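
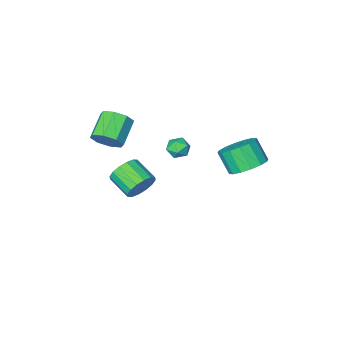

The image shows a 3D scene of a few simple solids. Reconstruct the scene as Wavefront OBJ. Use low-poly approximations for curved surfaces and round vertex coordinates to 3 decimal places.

v -2.842 3.439 1.893
v -2.178 2.825 1.341
v -1.994 2.006 2.474
v -2.658 2.621 3.027
v -1.86 3.21 1.568
v -1.676 2.391 2.701
v -1.805 3.657 1.882
v -1.62 2.838 3.015
v -2.027 4.045 2.199
v -1.843 3.226 3.332
v -2.469 4.271 2.434
v -2.284 3.452 3.567
v -3.01 4.275 2.524
v -2.825 3.456 3.657
v -3.506 4.054 2.446
v -3.322 3.235 3.579
v -3.824 3.669 2.219
v -3.64 2.85 3.352
v -3.88 3.222 1.905
v -3.695 2.403 3.038
v -3.657 2.834 1.588
v -3.473 2.015 2.721
v -3.216 2.608 1.353
v -3.031 1.789 2.486
v -2.675 2.604 1.263
v -2.49 1.785 2.396
v 1.861 -2.595 1.594
v 2.217 -2.257 2.373
v 1.134 -3.128 3.244
v 0.779 -3.465 2.466
v 1.694 -1.859 2.121
v 0.611 -2.73 2.992
v 1.269 -1.892 1.56
v 0.186 -2.763 2.432
v 1.191 -2.336 1.02
v 0.108 -3.207 1.891
v 1.506 -2.932 0.816
v 0.423 -3.803 1.687
v 2.029 -3.33 1.068
v 0.946 -4.201 1.939
v 2.454 -3.297 1.628
v 1.371 -4.168 2.5
v 2.532 -2.853 2.169
v 1.449 -3.724 3.04
v -1.558 -0.361 0.657
v -0.992 -0.385 1.076
v -1.728 -1.475 0.824
v -1.162 -1.499 1.243
v -1.741 -1.157 1.452
v -1.636 -0.468 1.349
v -1.084 -1.392 0.551
v -0.979 -0.703 0.448
v -0.699 -1.022 1.011
v -1.105 -0.877 1.567
v -1.615 -0.983 0.333
v -2.021 -0.838 0.889
v 0.367 -1.724 -2.054
v 0.796 -1.972 -2.841
v 1.082 -3.344 -2.253
v 0.653 -3.096 -1.466
v 1.142 -1.782 -2.565
v 1.428 -3.154 -1.977
v 1.28 -1.576 -2.153
v 1.566 -2.948 -1.565
v 1.173 -1.41 -1.713
v 1.459 -2.782 -1.125
v 0.851 -1.328 -1.366
v 1.137 -2.7 -0.778
v 0.399 -1.352 -1.202
v 0.685 -2.724 -0.614
v -0.062 -1.476 -1.267
v 0.224 -2.848 -0.679
v -0.408 -1.666 -1.543
v -0.122 -3.038 -0.955
v -0.546 -1.872 -1.955
v -0.26 -3.244 -1.367
v -0.439 -2.038 -2.395
v -0.153 -3.41 -1.807
v -0.117 -2.12 -2.742
v 0.169 -3.492 -2.154
v 0.335 -2.096 -2.906
v 0.621 -3.468 -2.318
f 2 1 5
f 2 5 3
f 3 5 6
f 3 6 4
f 5 1 7
f 5 7 6
f 6 7 8
f 6 8 4
f 7 1 9
f 7 9 8
f 8 9 10
f 8 10 4
f 9 1 11
f 9 11 10
f 10 11 12
f 10 12 4
f 11 1 13
f 11 13 12
f 12 13 14
f 12 14 4
f 13 1 15
f 13 15 14
f 14 15 16
f 14 16 4
f 15 1 17
f 15 17 16
f 16 17 18
f 16 18 4
f 17 1 19
f 17 19 18
f 18 19 20
f 18 20 4
f 19 1 21
f 19 21 20
f 20 21 22
f 20 22 4
f 21 1 23
f 21 23 22
f 22 23 24
f 22 24 4
f 23 1 25
f 23 25 24
f 24 25 26
f 24 26 4
f 25 1 2
f 25 2 26
f 26 2 3
f 26 3 4
f 28 27 31
f 28 31 29
f 29 31 32
f 29 32 30
f 31 27 33
f 31 33 32
f 32 33 34
f 32 34 30
f 33 27 35
f 33 35 34
f 34 35 36
f 34 36 30
f 35 27 37
f 35 37 36
f 36 37 38
f 36 38 30
f 37 27 39
f 37 39 38
f 38 39 40
f 38 40 30
f 39 27 41
f 39 41 40
f 40 41 42
f 40 42 30
f 41 27 43
f 41 43 42
f 42 43 44
f 42 44 30
f 43 27 28
f 43 28 44
f 44 28 29
f 44 29 30
f 45 56 50
f 45 50 46
f 45 46 52
f 45 52 55
f 45 55 56
f 46 50 54
f 50 56 49
f 56 55 47
f 55 52 51
f 52 46 53
f 48 54 49
f 48 49 47
f 48 47 51
f 48 51 53
f 48 53 54
f 49 54 50
f 47 49 56
f 51 47 55
f 53 51 52
f 54 53 46
f 58 57 61
f 58 61 59
f 59 61 62
f 59 62 60
f 61 57 63
f 61 63 62
f 62 63 64
f 62 64 60
f 63 57 65
f 63 65 64
f 64 65 66
f 64 66 60
f 65 57 67
f 65 67 66
f 66 67 68
f 66 68 60
f 67 57 69
f 67 69 68
f 68 69 70
f 68 70 60
f 69 57 71
f 69 71 70
f 70 71 72
f 70 72 60
f 71 57 73
f 71 73 72
f 72 73 74
f 72 74 60
f 73 57 75
f 73 75 74
f 74 75 76
f 74 76 60
f 75 57 77
f 75 77 76
f 76 77 78
f 76 78 60
f 77 57 79
f 77 79 78
f 78 79 80
f 78 80 60
f 79 57 81
f 79 81 80
f 80 81 82
f 80 82 60
f 81 57 58
f 81 58 82
f 82 58 59
f 82 59 60



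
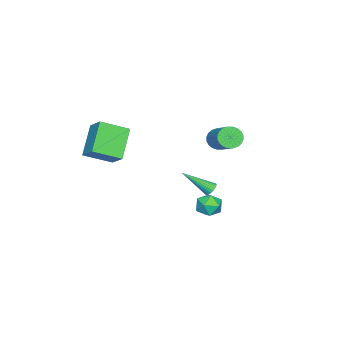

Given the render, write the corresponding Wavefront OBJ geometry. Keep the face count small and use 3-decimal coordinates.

v 3.683 -3.33 2.035
v 4.656 -4.681 2.794
v 2.116 -3.624 3.523
v 3.09 -4.975 4.282
v 4.31 -2.405 2.878
v 5.284 -3.756 3.637
v 2.744 -2.699 4.366
v 3.717 -4.05 5.125
v -2.081 0.553 1.868
v -1.686 -0.066 2.099
v -0.365 1.187 3.204
v -0.759 1.807 2.972
v -1.541 0.004 1.845
v -0.22 1.258 2.95
v -1.478 0.158 1.595
v -0.157 1.412 2.7
v -1.507 0.373 1.387
v -0.186 1.626 2.491
v -1.623 0.614 1.251
v -0.302 1.868 2.356
v -1.809 0.847 1.21
v -0.488 2.1 2.314
v -2.036 1.035 1.268
v -0.715 2.288 2.373
v -2.27 1.149 1.418
v -0.949 2.402 2.523
v -2.475 1.173 1.636
v -1.154 2.426 2.741
v -2.62 1.102 1.89
v -1.299 2.356 2.995
v -2.683 0.948 2.14
v -1.362 2.202 3.245
v -2.654 0.734 2.349
v -1.333 1.987 3.453
v -2.538 0.492 2.484
v -1.217 1.746 3.589
v -2.352 0.26 2.526
v -1.031 1.513 3.63
v -2.125 0.072 2.467
v -0.804 1.325 3.572
v -1.891 -0.042 2.317
v -0.57 1.211 3.422
v 2.939 2.916 0.244
v 3.755 3.122 0.242
v 3.245 1.698 -0.282
v 4.061 1.904 -0.284
v 3.66 1.779 0.445
v 3.471 2.531 0.77
v 3.529 2.289 -0.81
v 3.34 3.041 -0.485
v 4.119 2.734 -0.409
v 4.2 2.419 0.367
v 2.8 2.401 -0.407
v 2.881 2.086 0.369
v -3.669 -0.628 -3.53
v -3.243 -0.686 -3.804
v -3.011 -2.212 -2.17
v -3.186 -0.548 -3.672
v -3.202 -0.423 -3.518
v -3.29 -0.329 -3.366
v -3.435 -0.28 -3.239
v -3.616 -0.285 -3.157
v -3.805 -0.341 -3.131
v -3.974 -0.441 -3.166
v -4.096 -0.57 -3.256
v -4.153 -0.707 -3.389
v -4.136 -0.832 -3.542
v -4.049 -0.926 -3.694
v -3.904 -0.975 -3.821
v -3.723 -0.971 -3.904
v -3.534 -0.914 -3.93
v -3.365 -0.814 -3.895
f 2 4 1
f 5 2 1
f 1 4 3
f 3 5 1
f 2 8 4
f 6 2 5
f 6 8 2
f 4 8 3
f 7 5 3
f 3 8 7
f 7 6 5
f 8 6 7
f 10 9 13
f 10 13 11
f 11 13 14
f 11 14 12
f 13 9 15
f 13 15 14
f 14 15 16
f 14 16 12
f 15 9 17
f 15 17 16
f 16 17 18
f 16 18 12
f 17 9 19
f 17 19 18
f 18 19 20
f 18 20 12
f 19 9 21
f 19 21 20
f 20 21 22
f 20 22 12
f 21 9 23
f 21 23 22
f 22 23 24
f 22 24 12
f 23 9 25
f 23 25 24
f 24 25 26
f 24 26 12
f 25 9 27
f 25 27 26
f 26 27 28
f 26 28 12
f 27 9 29
f 27 29 28
f 28 29 30
f 28 30 12
f 29 9 31
f 29 31 30
f 30 31 32
f 30 32 12
f 31 9 33
f 31 33 32
f 32 33 34
f 32 34 12
f 33 9 35
f 33 35 34
f 34 35 36
f 34 36 12
f 35 9 37
f 35 37 36
f 36 37 38
f 36 38 12
f 37 9 39
f 37 39 38
f 38 39 40
f 38 40 12
f 39 9 41
f 39 41 40
f 40 41 42
f 40 42 12
f 41 9 10
f 41 10 42
f 42 10 11
f 42 11 12
f 43 54 48
f 43 48 44
f 43 44 50
f 43 50 53
f 43 53 54
f 44 48 52
f 48 54 47
f 54 53 45
f 53 50 49
f 50 44 51
f 46 52 47
f 46 47 45
f 46 45 49
f 46 49 51
f 46 51 52
f 47 52 48
f 45 47 54
f 49 45 53
f 51 49 50
f 52 51 44
f 56 55 58
f 56 58 57
f 58 55 59
f 58 59 57
f 59 55 60
f 59 60 57
f 60 55 61
f 60 61 57
f 61 55 62
f 61 62 57
f 62 55 63
f 62 63 57
f 63 55 64
f 63 64 57
f 64 55 65
f 64 65 57
f 65 55 66
f 65 66 57
f 66 55 67
f 66 67 57
f 67 55 68
f 67 68 57
f 68 55 69
f 68 69 57
f 69 55 70
f 69 70 57
f 70 55 71
f 70 71 57
f 71 55 72
f 71 72 57
f 72 55 56
f 72 56 57



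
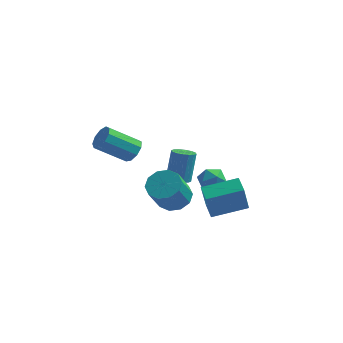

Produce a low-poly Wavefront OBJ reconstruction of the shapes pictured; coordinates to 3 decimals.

v -0.853 1.9 -2.28
v -0.148 1.96 -2.344
v -0.043 2.68 -0.525
v -0.747 2.62 -0.46
v -0.282 2.281 -2.464
v -0.177 3.001 -0.644
v -0.569 2.499 -2.534
v -0.464 3.22 -0.714
v -0.932 2.557 -2.536
v -0.827 3.278 -0.716
v -1.274 2.439 -2.469
v -1.168 3.16 -0.649
v -1.502 2.177 -2.352
v -1.397 2.897 -0.532
v -1.557 1.84 -2.215
v -1.452 2.56 -0.396
v -1.423 1.519 -2.096
v -1.318 2.239 -0.276
v -1.136 1.3 -2.026
v -1.031 2.021 -0.206
v -0.773 1.242 -2.024
v -0.668 1.963 -0.204
v -0.432 1.36 -2.091
v -0.326 2.081 -0.271
v -0.203 1.623 -2.208
v -0.098 2.343 -0.388
v 1.032 0.8 -1.359
v 1.777 1.085 -1.032
v 1.123 -0.345 -0.568
v 1.868 -0.06 -0.241
v 1.13 0.341 -0.046
v 1.074 1.049 -0.535
v 1.826 -0.309 -1.065
v 1.77 0.399 -1.554
v 2.268 0.4 -0.851
v 1.838 0.801 -0.22
v 1.062 -0.061 -1.38
v 0.632 0.34 -0.749
v -2.831 -0.055 0.979
v -2.428 0.184 1.627
v -4.005 -0.527 2.87
v -4.409 -0.765 2.221
v -2.751 0.588 1.448
v -4.328 -0.123 2.691
v -3.111 0.691 1.05
v -4.689 -0.019 2.292
v -3.341 0.446 0.618
v -4.918 -0.265 1.861
v -3.332 -0.034 0.355
v -4.909 -0.745 1.598
v -3.089 -0.524 0.384
v -4.666 -1.234 1.626
v -2.725 -0.794 0.691
v -4.303 -1.504 1.934
v -2.411 -0.718 1.133
v -3.989 -1.428 2.375
v -2.294 -0.332 1.502
v -3.871 -1.042 2.745
v -0.18 -1.267 -1.398
v 0.445 -0.635 -0.877
v 0.164 -1.721 0.778
v -0.46 -2.353 0.258
v -0.148 -0.409 -0.829
v -0.429 -1.495 0.826
v -0.753 -0.51 -0.998
v -1.034 -1.596 0.657
v -1.139 -0.901 -1.32
v -1.42 -1.987 0.335
v -1.159 -1.431 -1.672
v -1.44 -2.517 -0.016
v -0.804 -1.899 -1.918
v -1.085 -2.985 -0.263
v -0.211 -2.125 -1.966
v -0.492 -3.211 -0.311
v 0.394 -2.024 -1.797
v 0.113 -3.11 -0.142
v 0.78 -1.633 -1.475
v 0.499 -2.719 0.18
v 0.8 -1.103 -1.124
v 0.519 -2.189 0.532
v 1.782 -2.041 -1.167
v 1.645 -2.626 0.614
v 3.579 -1.114 -0.725
v 3.442 -1.699 1.057
v 2.298 -2.921 -1.417
v 2.161 -3.506 0.365
v 4.095 -1.994 -0.974
v 3.958 -2.579 0.807
f 2 1 5
f 2 5 3
f 3 5 6
f 3 6 4
f 5 1 7
f 5 7 6
f 6 7 8
f 6 8 4
f 7 1 9
f 7 9 8
f 8 9 10
f 8 10 4
f 9 1 11
f 9 11 10
f 10 11 12
f 10 12 4
f 11 1 13
f 11 13 12
f 12 13 14
f 12 14 4
f 13 1 15
f 13 15 14
f 14 15 16
f 14 16 4
f 15 1 17
f 15 17 16
f 16 17 18
f 16 18 4
f 17 1 19
f 17 19 18
f 18 19 20
f 18 20 4
f 19 1 21
f 19 21 20
f 20 21 22
f 20 22 4
f 21 1 23
f 21 23 22
f 22 23 24
f 22 24 4
f 23 1 25
f 23 25 24
f 24 25 26
f 24 26 4
f 25 1 2
f 25 2 26
f 26 2 3
f 26 3 4
f 27 38 32
f 27 32 28
f 27 28 34
f 27 34 37
f 27 37 38
f 28 32 36
f 32 38 31
f 38 37 29
f 37 34 33
f 34 28 35
f 30 36 31
f 30 31 29
f 30 29 33
f 30 33 35
f 30 35 36
f 31 36 32
f 29 31 38
f 33 29 37
f 35 33 34
f 36 35 28
f 40 39 43
f 40 43 41
f 41 43 44
f 41 44 42
f 43 39 45
f 43 45 44
f 44 45 46
f 44 46 42
f 45 39 47
f 45 47 46
f 46 47 48
f 46 48 42
f 47 39 49
f 47 49 48
f 48 49 50
f 48 50 42
f 49 39 51
f 49 51 50
f 50 51 52
f 50 52 42
f 51 39 53
f 51 53 52
f 52 53 54
f 52 54 42
f 53 39 55
f 53 55 54
f 54 55 56
f 54 56 42
f 55 39 57
f 55 57 56
f 56 57 58
f 56 58 42
f 57 39 40
f 57 40 58
f 58 40 41
f 58 41 42
f 60 59 63
f 60 63 61
f 61 63 64
f 61 64 62
f 63 59 65
f 63 65 64
f 64 65 66
f 64 66 62
f 65 59 67
f 65 67 66
f 66 67 68
f 66 68 62
f 67 59 69
f 67 69 68
f 68 69 70
f 68 70 62
f 69 59 71
f 69 71 70
f 70 71 72
f 70 72 62
f 71 59 73
f 71 73 72
f 72 73 74
f 72 74 62
f 73 59 75
f 73 75 74
f 74 75 76
f 74 76 62
f 75 59 77
f 75 77 76
f 76 77 78
f 76 78 62
f 77 59 79
f 77 79 78
f 78 79 80
f 78 80 62
f 79 59 60
f 79 60 80
f 80 60 61
f 80 61 62
f 82 84 81
f 85 82 81
f 81 84 83
f 83 85 81
f 82 88 84
f 86 82 85
f 86 88 82
f 84 88 83
f 87 85 83
f 83 88 87
f 87 86 85
f 88 86 87



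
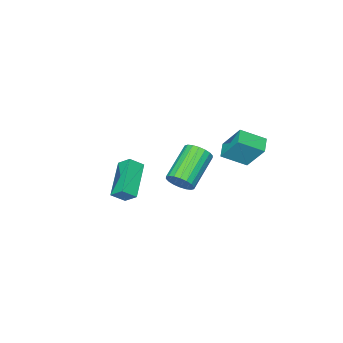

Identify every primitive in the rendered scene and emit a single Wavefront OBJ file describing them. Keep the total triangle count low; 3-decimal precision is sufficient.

v -2.317 1.148 1.138
v -2.546 2 2.497
v -1.729 1.659 0.917
v -1.958 2.511 2.276
v -1.422 0.389 1.764
v -1.651 1.241 3.123
v -0.834 0.9 1.543
v -1.063 1.752 2.902
v 1.939 1.382 1.562
v 2.311 1.086 2.049
v 0.714 0.483 2.904
v 0.341 0.778 2.418
v 2.265 1.364 2.159
v 0.667 0.761 3.014
v 2.154 1.646 2.151
v 0.557 1.042 3.006
v 2.001 1.875 2.026
v 0.403 1.272 2.882
v 1.835 2.007 1.81
v 0.238 1.403 2.665
v 1.69 2.014 1.544
v 0.093 1.411 2.4
v 1.594 1.897 1.282
v -0.003 1.293 2.138
v 1.566 1.677 1.076
v -0.031 1.074 1.931
v 1.613 1.399 0.966
v 0.015 0.796 1.821
v 1.723 1.118 0.974
v 0.126 0.514 1.829
v 1.877 0.888 1.098
v 0.279 0.285 1.954
v 2.042 0.757 1.315
v 0.445 0.153 2.17
v 2.187 0.749 1.58
v 0.59 0.146 2.436
v 2.283 0.867 1.842
v 0.686 0.263 2.698
v -0.402 -4.652 -2.561
v -0.564 -4.004 -1.958
v 1.002 -3.519 -3.401
v 0.84 -2.871 -2.798
v 0.18 -4.989 -2.042
v 0.018 -4.341 -1.439
v 1.584 -3.856 -2.882
v 1.422 -3.208 -2.279
f 2 4 1
f 5 2 1
f 1 4 3
f 3 5 1
f 2 8 4
f 6 2 5
f 6 8 2
f 4 8 3
f 7 5 3
f 3 8 7
f 7 6 5
f 8 6 7
f 10 9 13
f 10 13 11
f 11 13 14
f 11 14 12
f 13 9 15
f 13 15 14
f 14 15 16
f 14 16 12
f 15 9 17
f 15 17 16
f 16 17 18
f 16 18 12
f 17 9 19
f 17 19 18
f 18 19 20
f 18 20 12
f 19 9 21
f 19 21 20
f 20 21 22
f 20 22 12
f 21 9 23
f 21 23 22
f 22 23 24
f 22 24 12
f 23 9 25
f 23 25 24
f 24 25 26
f 24 26 12
f 25 9 27
f 25 27 26
f 26 27 28
f 26 28 12
f 27 9 29
f 27 29 28
f 28 29 30
f 28 30 12
f 29 9 31
f 29 31 30
f 30 31 32
f 30 32 12
f 31 9 33
f 31 33 32
f 32 33 34
f 32 34 12
f 33 9 35
f 33 35 34
f 34 35 36
f 34 36 12
f 35 9 37
f 35 37 36
f 36 37 38
f 36 38 12
f 37 9 10
f 37 10 38
f 38 10 11
f 38 11 12
f 40 42 39
f 43 40 39
f 39 42 41
f 41 43 39
f 40 46 42
f 44 40 43
f 44 46 40
f 42 46 41
f 45 43 41
f 41 46 45
f 45 44 43
f 46 44 45



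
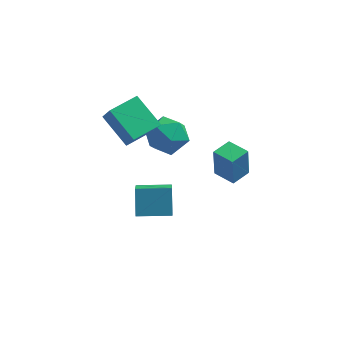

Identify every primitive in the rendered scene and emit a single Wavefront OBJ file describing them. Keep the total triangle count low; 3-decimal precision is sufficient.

v 1.857 -1.566 0.546
v 1.796 -1.623 2.134
v 0.913 -0.945 0.533
v 0.853 -1.002 2.121
v 2.427 -0.698 0.599
v 2.367 -0.755 2.187
v 1.484 -0.077 0.586
v 1.423 -0.134 2.174
v -3.199 -0.36 1.32
v -4.469 0.566 2.388
v -2.195 0.88 1.438
v -3.464 1.806 2.506
v -2.756 -0.806 2.234
v -4.025 0.12 3.302
v -1.751 0.434 2.352
v -3.021 1.36 3.42
v -2.907 0.204 -4.207
v -2.654 -1.2 -3.076
v -3.095 1.104 -3.048
v -2.843 -0.299 -1.917
v -1.257 0.519 -4.183
v -1.005 -0.884 -3.052
v -1.446 1.42 -3.024
v -1.193 0.016 -1.893
v -2.654 1.245 1.042
v -1.939 1.956 0.518
v -1.241 0.164 1.502
v -0.526 0.875 0.978
v -1.048 1.196 1.934
v -1.921 1.864 1.65
v -1.259 0.256 0.37
v -2.132 0.924 0.086
v -1.077 1.344 0.103
v -0.947 1.926 1.07
v -2.233 0.194 0.95
v -2.103 0.776 1.917
f 2 4 1
f 5 2 1
f 1 4 3
f 3 5 1
f 2 8 4
f 6 2 5
f 6 8 2
f 4 8 3
f 7 5 3
f 3 8 7
f 7 6 5
f 8 6 7
f 10 12 9
f 13 10 9
f 9 12 11
f 11 13 9
f 10 16 12
f 14 10 13
f 14 16 10
f 12 16 11
f 15 13 11
f 11 16 15
f 15 14 13
f 16 14 15
f 18 20 17
f 21 18 17
f 17 20 19
f 19 21 17
f 18 24 20
f 22 18 21
f 22 24 18
f 20 24 19
f 23 21 19
f 19 24 23
f 23 22 21
f 24 22 23
f 25 36 30
f 25 30 26
f 25 26 32
f 25 32 35
f 25 35 36
f 26 30 34
f 30 36 29
f 36 35 27
f 35 32 31
f 32 26 33
f 28 34 29
f 28 29 27
f 28 27 31
f 28 31 33
f 28 33 34
f 29 34 30
f 27 29 36
f 31 27 35
f 33 31 32
f 34 33 26



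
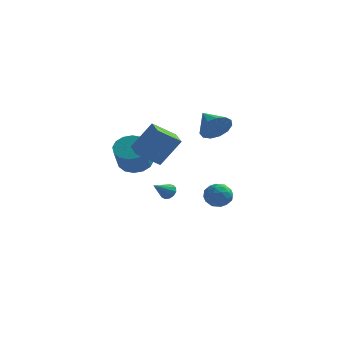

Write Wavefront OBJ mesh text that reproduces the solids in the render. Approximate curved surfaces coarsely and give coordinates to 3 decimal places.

v -1.678 -1.888 1.114
v -0.628 -1.691 1.169
v -0.492 -2.835 2.642
v -1.542 -3.032 2.586
v -0.863 -1.306 1.49
v -0.727 -2.45 2.963
v -1.316 -1.077 1.71
v -1.18 -2.221 3.183
v -1.867 -1.065 1.77
v -1.731 -2.209 3.243
v -2.367 -1.273 1.655
v -2.231 -2.417 3.128
v -2.682 -1.647 1.394
v -2.546 -2.791 2.867
v -2.728 -2.085 1.058
v -2.592 -3.229 2.531
v -2.493 -2.47 0.737
v -2.357 -3.614 2.21
v -2.04 -2.699 0.517
v -1.904 -3.843 1.99
v -1.489 -2.711 0.457
v -1.353 -3.855 1.93
v -0.989 -2.503 0.572
v -0.853 -3.647 2.045
v -0.674 -2.129 0.833
v -0.538 -3.273 2.306
v 1.926 1.904 -1.889
v 2.445 2.028 -2.684
v 2.335 0.412 -1.856
v 2.854 0.536 -2.651
v 3.134 0.938 -1.829
v 2.881 1.86 -1.85
v 1.899 0.58 -2.69
v 1.646 1.502 -2.711
v 2.428 1.21 -3.179
v 3.191 1.431 -2.647
v 1.589 1.009 -1.893
v 2.352 1.23 -1.361
v 2.15 2.097 -2.29
v 2.63 0.343 -2.25
v 2.795 0.579 -1.767
v 3.1 0.652 -2.234
v 2.406 1.999 -1.799
v 2.711 2.072 -2.266
v 3.116 1.43 -1.763
v 2.069 0.368 -2.274
v 2.374 0.441 -2.741
v 1.68 1.788 -2.306
v 1.985 1.861 -2.773
v 1.664 1.01 -2.777
v 2.444 1.689 -3.048
v 2.685 0.812 -3.028
v 2.123 0.838 -3.052
v 1.975 1.38 -3.064
v 2.893 1.819 -2.735
v 3.133 0.942 -2.715
v 3.298 1.178 -2.232
v 3.15 1.72 -2.244
v 2.883 1.338 -3.026
v 1.647 1.498 -1.825
v 1.887 0.621 -1.805
v 1.63 0.72 -2.296
v 1.482 1.262 -2.308
v 2.095 1.628 -1.512
v 2.336 0.751 -1.492
v 2.805 1.06 -1.476
v 2.657 1.602 -1.488
v 1.897 1.102 -1.514
v -1.165 -4.008 2.987
v -0.095 -3.439 4.726
v -0.01 -3.237 2.024
v 1.06 -2.668 3.763
v -0.38 -5.272 2.917
v 0.69 -4.703 4.656
v 0.775 -4.501 1.954
v 1.845 -3.932 3.693
v -1.777 4.165 -3.541
v -1.201 3.98 -3.405
v -2.343 3.035 -2.679
v -1.29 4.212 -3.159
v -1.534 4.429 -3.035
v -1.855 4.562 -3.071
v -2.151 4.57 -3.256
v -2.328 4.448 -3.532
v -2.33 4.237 -3.81
v -2.157 4.004 -4.003
v -1.862 3.821 -4.049
v -1.541 3.748 -3.934
v -1.294 3.807 -3.693
v 2.094 1.65 3.055
v 2.682 1.644 3.973
v 0.906 2.73 3.825
v 2.891 2.113 3.636
v 2.847 2.435 3.115
v 2.563 2.508 2.575
v 2.131 2.308 2.188
v 1.686 1.899 2.076
v 1.371 1.411 2.275
v 1.285 0.999 2.722
v 1.456 0.793 3.275
v 1.829 0.859 3.758
v 2.287 1.176 4.018
f 2 1 5
f 2 5 3
f 3 5 6
f 3 6 4
f 5 1 7
f 5 7 6
f 6 7 8
f 6 8 4
f 7 1 9
f 7 9 8
f 8 9 10
f 8 10 4
f 9 1 11
f 9 11 10
f 10 11 12
f 10 12 4
f 11 1 13
f 11 13 12
f 12 13 14
f 12 14 4
f 13 1 15
f 13 15 14
f 14 15 16
f 14 16 4
f 15 1 17
f 15 17 16
f 16 17 18
f 16 18 4
f 17 1 19
f 17 19 18
f 18 19 20
f 18 20 4
f 19 1 21
f 19 21 20
f 20 21 22
f 20 22 4
f 21 1 23
f 21 23 22
f 22 23 24
f 22 24 4
f 23 1 25
f 23 25 24
f 24 25 26
f 24 26 4
f 25 1 2
f 25 2 26
f 26 2 3
f 26 3 4
f 27 64 43
f 64 38 67
f 43 67 32
f 64 67 43
f 27 43 39
f 43 32 44
f 39 44 28
f 43 44 39
f 27 39 48
f 39 28 49
f 48 49 34
f 39 49 48
f 27 48 60
f 48 34 63
f 60 63 37
f 48 63 60
f 27 60 64
f 60 37 68
f 64 68 38
f 60 68 64
f 28 44 55
f 44 32 58
f 55 58 36
f 44 58 55
f 32 67 45
f 67 38 66
f 45 66 31
f 67 66 45
f 38 68 65
f 68 37 61
f 65 61 29
f 68 61 65
f 37 63 62
f 63 34 50
f 62 50 33
f 63 50 62
f 34 49 54
f 49 28 51
f 54 51 35
f 49 51 54
f 30 56 42
f 56 36 57
f 42 57 31
f 56 57 42
f 30 42 40
f 42 31 41
f 40 41 29
f 42 41 40
f 30 40 47
f 40 29 46
f 47 46 33
f 40 46 47
f 30 47 52
f 47 33 53
f 52 53 35
f 47 53 52
f 30 52 56
f 52 35 59
f 56 59 36
f 52 59 56
f 31 57 45
f 57 36 58
f 45 58 32
f 57 58 45
f 29 41 65
f 41 31 66
f 65 66 38
f 41 66 65
f 33 46 62
f 46 29 61
f 62 61 37
f 46 61 62
f 35 53 54
f 53 33 50
f 54 50 34
f 53 50 54
f 36 59 55
f 59 35 51
f 55 51 28
f 59 51 55
f 70 72 69
f 73 70 69
f 69 72 71
f 71 73 69
f 70 76 72
f 74 70 73
f 74 76 70
f 72 76 71
f 75 73 71
f 71 76 75
f 75 74 73
f 76 74 75
f 78 77 80
f 78 80 79
f 80 77 81
f 80 81 79
f 81 77 82
f 81 82 79
f 82 77 83
f 82 83 79
f 83 77 84
f 83 84 79
f 84 77 85
f 84 85 79
f 85 77 86
f 85 86 79
f 86 77 87
f 86 87 79
f 87 77 88
f 87 88 79
f 88 77 89
f 88 89 79
f 89 77 78
f 89 78 79
f 91 90 93
f 91 93 92
f 93 90 94
f 93 94 92
f 94 90 95
f 94 95 92
f 95 90 96
f 95 96 92
f 96 90 97
f 96 97 92
f 97 90 98
f 97 98 92
f 98 90 99
f 98 99 92
f 99 90 100
f 99 100 92
f 100 90 101
f 100 101 92
f 101 90 102
f 101 102 92
f 102 90 91
f 102 91 92



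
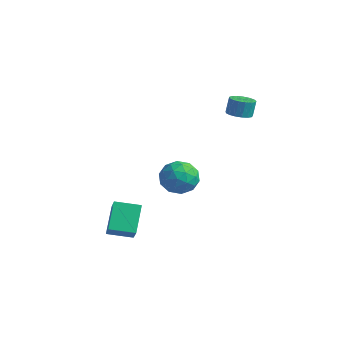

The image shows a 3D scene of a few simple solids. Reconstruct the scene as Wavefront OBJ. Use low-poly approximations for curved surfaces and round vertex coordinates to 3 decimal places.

v 0.733 3.113 2.715
v 1.463 3.38 2.659
v 1.438 3.674 3.729
v 0.707 3.407 3.785
v 1.253 3.676 2.572
v 1.228 3.97 3.642
v 0.924 3.843 2.519
v 0.899 4.137 3.588
v 0.551 3.843 2.51
v 0.525 4.137 3.58
v 0.219 3.676 2.548
v 0.194 3.97 3.618
v 0.005 3.379 2.624
v -0.02 3.674 3.694
v -0.042 3.022 2.722
v -0.067 3.317 3.792
v 0.088 2.685 2.817
v 0.063 2.98 3.887
v 0.366 2.447 2.89
v 0.341 2.741 3.96
v 0.728 2.361 2.922
v 0.703 2.655 3.992
v 1.091 2.447 2.907
v 1.065 2.741 3.977
v 1.372 2.686 2.848
v 1.346 2.98 3.918
v 1.506 3.022 2.758
v 1.481 3.317 3.828
v -2.707 -3.459 -3.682
v -1.783 -4.08 -2.619
v -1.639 -2.359 -3.969
v -0.714 -2.98 -2.905
v -1.886 -4.62 -5.075
v -0.961 -5.241 -4.011
v -0.817 -3.52 -5.361
v 0.107 -4.141 -4.298
v 0.943 -0.23 -0.88
v 1.655 -1.198 -1.016
v -0.595 -1.402 -0.584
v 0.117 -2.37 -0.72
v 0.239 -1.662 0.252
v 1.19 -0.937 0.069
v -0.13 -1.663 -1.669
v 0.821 -0.938 -1.852
v 0.991 -2.084 -1.504
v 1.22 -2.083 -0.317
v -0.16 -0.517 -1.283
v 0.069 -0.516 -0.096
v 1.434 -0.611 -0.974
v -0.374 -1.989 -0.626
v -0.302 -1.573 -0.054
v 0.116 -2.142 -0.135
v 1.161 -0.458 -0.336
v 1.579 -1.027 -0.416
v 0.747 -1.299 0.329
v -0.519 -1.573 -1.184
v -0.101 -2.142 -1.264
v 0.944 -0.458 -1.465
v 1.362 -1.027 -1.546
v 0.313 -1.301 -1.929
v 1.462 -1.701 -1.341
v 0.558 -2.39 -1.167
v 0.413 -1.974 -1.725
v 0.972 -1.548 -1.832
v 1.597 -1.7 -0.643
v 0.692 -2.389 -0.469
v 0.765 -1.973 0.103
v 1.323 -1.547 -0.005
v 1.207 -2.221 -0.93
v 0.368 -0.211 -1.131
v -0.537 -0.9 -0.957
v -0.263 -1.053 -1.595
v 0.295 -0.627 -1.703
v 0.502 -0.21 -0.433
v -0.402 -0.899 -0.259
v 0.088 -1.052 0.232
v 0.647 -0.626 0.125
v -0.147 -0.379 -0.67
f 2 1 5
f 2 5 3
f 3 5 6
f 3 6 4
f 5 1 7
f 5 7 6
f 6 7 8
f 6 8 4
f 7 1 9
f 7 9 8
f 8 9 10
f 8 10 4
f 9 1 11
f 9 11 10
f 10 11 12
f 10 12 4
f 11 1 13
f 11 13 12
f 12 13 14
f 12 14 4
f 13 1 15
f 13 15 14
f 14 15 16
f 14 16 4
f 15 1 17
f 15 17 16
f 16 17 18
f 16 18 4
f 17 1 19
f 17 19 18
f 18 19 20
f 18 20 4
f 19 1 21
f 19 21 20
f 20 21 22
f 20 22 4
f 21 1 23
f 21 23 22
f 22 23 24
f 22 24 4
f 23 1 25
f 23 25 24
f 24 25 26
f 24 26 4
f 25 1 27
f 25 27 26
f 26 27 28
f 26 28 4
f 27 1 2
f 27 2 28
f 28 2 3
f 28 3 4
f 30 32 29
f 33 30 29
f 29 32 31
f 31 33 29
f 30 36 32
f 34 30 33
f 34 36 30
f 32 36 31
f 35 33 31
f 31 36 35
f 35 34 33
f 36 34 35
f 37 74 53
f 74 48 77
f 53 77 42
f 74 77 53
f 37 53 49
f 53 42 54
f 49 54 38
f 53 54 49
f 37 49 58
f 49 38 59
f 58 59 44
f 49 59 58
f 37 58 70
f 58 44 73
f 70 73 47
f 58 73 70
f 37 70 74
f 70 47 78
f 74 78 48
f 70 78 74
f 38 54 65
f 54 42 68
f 65 68 46
f 54 68 65
f 42 77 55
f 77 48 76
f 55 76 41
f 77 76 55
f 48 78 75
f 78 47 71
f 75 71 39
f 78 71 75
f 47 73 72
f 73 44 60
f 72 60 43
f 73 60 72
f 44 59 64
f 59 38 61
f 64 61 45
f 59 61 64
f 40 66 52
f 66 46 67
f 52 67 41
f 66 67 52
f 40 52 50
f 52 41 51
f 50 51 39
f 52 51 50
f 40 50 57
f 50 39 56
f 57 56 43
f 50 56 57
f 40 57 62
f 57 43 63
f 62 63 45
f 57 63 62
f 40 62 66
f 62 45 69
f 66 69 46
f 62 69 66
f 41 67 55
f 67 46 68
f 55 68 42
f 67 68 55
f 39 51 75
f 51 41 76
f 75 76 48
f 51 76 75
f 43 56 72
f 56 39 71
f 72 71 47
f 56 71 72
f 45 63 64
f 63 43 60
f 64 60 44
f 63 60 64
f 46 69 65
f 69 45 61
f 65 61 38
f 69 61 65



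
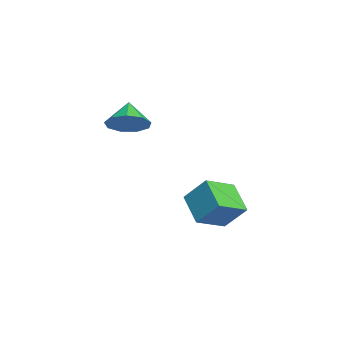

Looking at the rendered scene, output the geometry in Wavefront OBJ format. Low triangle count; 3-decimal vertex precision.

v 0.77 -2.199 2.16
v 1.418 -2.233 2.854
v -0.15 -2.161 3.02
v 1.294 -1.615 2.695
v 0.926 -1.27 2.286
v 0.484 -1.36 1.818
v 0.176 -1.842 1.51
v 0.146 -2.491 1.506
v 0.408 -3.003 1.808
v 0.839 -3.139 2.275
v 1.238 -2.835 2.688
v 0.056 0.03 -2.222
v 0.472 0.917 -1.113
v -0.797 1.206 -2.843
v -0.381 2.093 -1.734
v 1.341 0.507 -3.086
v 1.757 1.394 -1.977
v 0.488 1.683 -3.707
v 0.904 2.57 -2.598
f 2 1 4
f 2 4 3
f 4 1 5
f 4 5 3
f 5 1 6
f 5 6 3
f 6 1 7
f 6 7 3
f 7 1 8
f 7 8 3
f 8 1 9
f 8 9 3
f 9 1 10
f 9 10 3
f 10 1 11
f 10 11 3
f 11 1 2
f 11 2 3
f 13 15 12
f 16 13 12
f 12 15 14
f 14 16 12
f 13 19 15
f 17 13 16
f 17 19 13
f 15 19 14
f 18 16 14
f 14 19 18
f 18 17 16
f 19 17 18



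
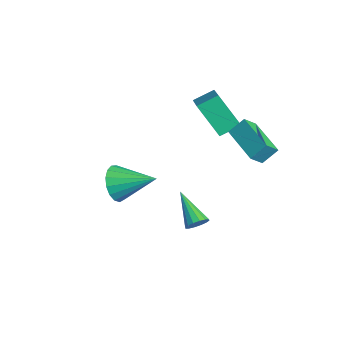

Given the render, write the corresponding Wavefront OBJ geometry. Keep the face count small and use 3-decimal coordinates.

v 0.944 -2.474 0.745
v 1.541 -2.494 -0.031
v 1.916 -0.966 1.455
v 1.194 -2.208 -0.164
v 0.789 -1.983 -0.088
v 0.42 -1.871 0.178
v 0.171 -1.896 0.575
v 0.099 -2.055 1.011
v 0.22 -2.309 1.385
v 0.508 -2.601 1.614
v 0.895 -2.865 1.643
v 1.293 -3.038 1.467
v 1.612 -3.083 1.125
v 1.777 -2.988 0.697
v 1.752 -2.776 0.279
v -3.194 3.11 0.515
v -4.06 2.284 2.092
v -3.234 4.119 1.022
v -4.099 3.293 2.599
v -1.361 2.767 1.341
v -2.226 1.941 2.918
v -1.4 3.776 1.848
v -2.266 2.95 3.425
v 0.469 1.246 -3.003
v 0.827 1.257 -2.534
v -1.049 0.874 -1.837
v 0.731 1.545 -2.567
v 0.565 1.753 -2.717
v 0.373 1.825 -2.943
v 0.207 1.742 -3.186
v 0.111 1.526 -3.379
v 0.111 1.235 -3.472
v 0.207 0.947 -3.439
v 0.373 0.739 -3.289
v 0.565 0.667 -3.063
v 0.731 0.75 -2.82
v 0.827 0.966 -2.627
v 0.195 3.235 2.256
v 0.454 2.62 2.829
v 0.229 3.924 2.981
v 0.489 3.308 3.554
v 2.171 3.632 1.786
v 2.431 3.016 2.359
v 2.206 4.32 2.511
v 2.465 3.705 3.084
f 2 1 4
f 2 4 3
f 4 1 5
f 4 5 3
f 5 1 6
f 5 6 3
f 6 1 7
f 6 7 3
f 7 1 8
f 7 8 3
f 8 1 9
f 8 9 3
f 9 1 10
f 9 10 3
f 10 1 11
f 10 11 3
f 11 1 12
f 11 12 3
f 12 1 13
f 12 13 3
f 13 1 14
f 13 14 3
f 14 1 15
f 14 15 3
f 15 1 2
f 15 2 3
f 17 19 16
f 20 17 16
f 16 19 18
f 18 20 16
f 17 23 19
f 21 17 20
f 21 23 17
f 19 23 18
f 22 20 18
f 18 23 22
f 22 21 20
f 23 21 22
f 25 24 27
f 25 27 26
f 27 24 28
f 27 28 26
f 28 24 29
f 28 29 26
f 29 24 30
f 29 30 26
f 30 24 31
f 30 31 26
f 31 24 32
f 31 32 26
f 32 24 33
f 32 33 26
f 33 24 34
f 33 34 26
f 34 24 35
f 34 35 26
f 35 24 36
f 35 36 26
f 36 24 37
f 36 37 26
f 37 24 25
f 37 25 26
f 39 41 38
f 42 39 38
f 38 41 40
f 40 42 38
f 39 45 41
f 43 39 42
f 43 45 39
f 41 45 40
f 44 42 40
f 40 45 44
f 44 43 42
f 45 43 44



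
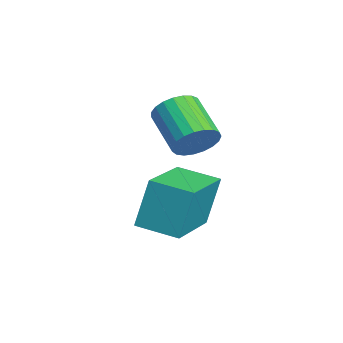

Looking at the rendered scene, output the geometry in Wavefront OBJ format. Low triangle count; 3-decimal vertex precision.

v 0.063 -4.162 -3.525
v -0.059 -3.776 -2.05
v 0.667 -3.136 -3.744
v 0.545 -2.75 -2.268
v 1.815 -5.11 -3.132
v 1.693 -4.724 -1.656
v 2.419 -4.084 -3.35
v 2.297 -3.698 -1.875
v 0.705 -3.402 -0.872
v 1.025 -3.254 -0.303
v -0.125 -3.629 0.442
v -0.445 -3.778 -0.128
v 0.905 -3.011 -0.366
v -0.245 -3.386 0.378
v 0.75 -2.836 -0.517
v -0.4 -3.211 0.227
v 0.587 -2.758 -0.73
v -0.563 -3.134 0.014
v 0.444 -2.792 -0.967
v -0.705 -3.168 -0.223
v 0.347 -2.932 -1.188
v -0.803 -3.307 -0.443
v 0.312 -3.153 -1.354
v -0.838 -3.528 -0.61
v 0.344 -3.417 -1.437
v -0.806 -3.792 -0.692
v 0.439 -3.678 -1.422
v -0.711 -4.053 -0.678
v 0.58 -3.892 -1.312
v -0.57 -4.267 -0.568
v 0.742 -4.021 -1.126
v -0.407 -4.396 -0.382
v 0.898 -4.043 -0.896
v -0.251 -4.419 -0.152
v 1.021 -3.955 -0.662
v -0.129 -4.33 0.082
v 1.089 -3.771 -0.465
v -0.061 -4.146 0.28
v 1.09 -3.523 -0.337
v -0.06 -3.898 0.407
f 2 4 1
f 5 2 1
f 1 4 3
f 3 5 1
f 2 8 4
f 6 2 5
f 6 8 2
f 4 8 3
f 7 5 3
f 3 8 7
f 7 6 5
f 8 6 7
f 10 9 13
f 10 13 11
f 11 13 14
f 11 14 12
f 13 9 15
f 13 15 14
f 14 15 16
f 14 16 12
f 15 9 17
f 15 17 16
f 16 17 18
f 16 18 12
f 17 9 19
f 17 19 18
f 18 19 20
f 18 20 12
f 19 9 21
f 19 21 20
f 20 21 22
f 20 22 12
f 21 9 23
f 21 23 22
f 22 23 24
f 22 24 12
f 23 9 25
f 23 25 24
f 24 25 26
f 24 26 12
f 25 9 27
f 25 27 26
f 26 27 28
f 26 28 12
f 27 9 29
f 27 29 28
f 28 29 30
f 28 30 12
f 29 9 31
f 29 31 30
f 30 31 32
f 30 32 12
f 31 9 33
f 31 33 32
f 32 33 34
f 32 34 12
f 33 9 35
f 33 35 34
f 34 35 36
f 34 36 12
f 35 9 37
f 35 37 36
f 36 37 38
f 36 38 12
f 37 9 39
f 37 39 38
f 38 39 40
f 38 40 12
f 39 9 10
f 39 10 40
f 40 10 11
f 40 11 12



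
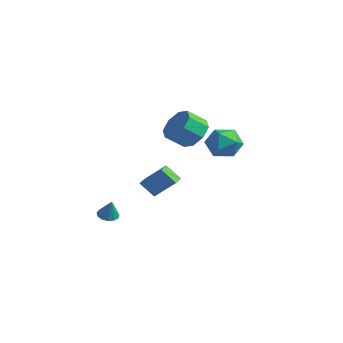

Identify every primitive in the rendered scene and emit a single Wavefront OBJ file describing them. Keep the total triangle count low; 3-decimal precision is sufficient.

v -0.739 -2.523 -4.529
v -0.204 -2.491 -4.774
v -0.241 -2.597 -3.451
v -0.296 -2.178 -4.71
v -0.529 -1.975 -4.589
v -0.829 -1.946 -4.448
v -1.1 -2.1 -4.333
v -1.257 -2.388 -4.28
v -1.249 -2.72 -4.307
v -1.079 -2.989 -4.404
v -0.802 -3.11 -4.54
v -0.504 -3.045 -4.673
v -0.281 -2.814 -4.761
v 4.32 2.289 0.939
v 4.869 1.494 1.354
v 2.971 1.266 0.766
v 3.52 0.471 1.181
v 3.236 1.285 1.783
v 4.069 1.917 1.89
v 3.771 0.843 0.23
v 4.604 1.475 0.337
v 4.53 0.6 0.916
v 4.199 0.874 1.876
v 3.641 1.886 0.244
v 3.31 2.16 1.204
v -2.364 3.995 -0.51
v -1.685 3.368 -1.088
v -1.956 2.318 -0.267
v -2.636 2.945 0.31
v -1.301 3.76 -0.459
v -1.572 2.711 0.362
v -1.541 4.29 0.139
v -1.812 3.24 0.96
v -2.262 4.647 0.357
v -2.534 3.597 1.178
v -3.044 4.622 0.067
v -3.315 3.572 0.888
v -3.428 4.229 -0.562
v -3.699 3.18 0.259
v -3.188 3.7 -1.16
v -3.459 2.65 -0.339
v -2.466 3.343 -1.378
v -2.738 2.293 -0.557
v -2.781 0.711 -3.621
v -1.783 1.417 -2.483
v -3.279 1.361 -3.588
v -2.282 2.067 -2.449
v -2.158 1.233 -4.491
v -1.161 1.939 -3.352
v -2.657 1.883 -4.457
v -1.659 2.589 -3.319
f 2 1 4
f 2 4 3
f 4 1 5
f 4 5 3
f 5 1 6
f 5 6 3
f 6 1 7
f 6 7 3
f 7 1 8
f 7 8 3
f 8 1 9
f 8 9 3
f 9 1 10
f 9 10 3
f 10 1 11
f 10 11 3
f 11 1 12
f 11 12 3
f 12 1 13
f 12 13 3
f 13 1 2
f 13 2 3
f 14 25 19
f 14 19 15
f 14 15 21
f 14 21 24
f 14 24 25
f 15 19 23
f 19 25 18
f 25 24 16
f 24 21 20
f 21 15 22
f 17 23 18
f 17 18 16
f 17 16 20
f 17 20 22
f 17 22 23
f 18 23 19
f 16 18 25
f 20 16 24
f 22 20 21
f 23 22 15
f 27 26 30
f 27 30 28
f 28 30 31
f 28 31 29
f 30 26 32
f 30 32 31
f 31 32 33
f 31 33 29
f 32 26 34
f 32 34 33
f 33 34 35
f 33 35 29
f 34 26 36
f 34 36 35
f 35 36 37
f 35 37 29
f 36 26 38
f 36 38 37
f 37 38 39
f 37 39 29
f 38 26 40
f 38 40 39
f 39 40 41
f 39 41 29
f 40 26 42
f 40 42 41
f 41 42 43
f 41 43 29
f 42 26 27
f 42 27 43
f 43 27 28
f 43 28 29
f 45 47 44
f 48 45 44
f 44 47 46
f 46 48 44
f 45 51 47
f 49 45 48
f 49 51 45
f 47 51 46
f 50 48 46
f 46 51 50
f 50 49 48
f 51 49 50



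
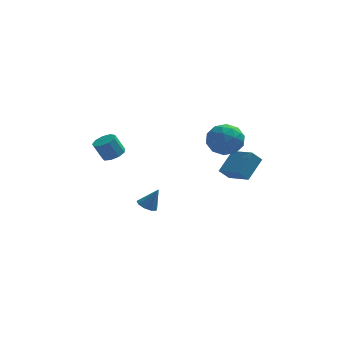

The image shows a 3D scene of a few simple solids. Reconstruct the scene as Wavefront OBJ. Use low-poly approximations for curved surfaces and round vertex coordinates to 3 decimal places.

v -1.765 -0.164 -2.683
v -1.425 0.315 -2.911
v -1.135 -0.056 -1.517
v -1.786 0.464 -2.73
v -2.137 0.319 -2.527
v -2.315 -0.051 -2.397
v -2.235 -0.475 -2.401
v -1.935 -0.753 -2.537
v -1.555 -0.755 -2.742
v -1.274 -0.481 -2.919
v -1.222 -0.058 -2.986
v 2.259 -1.772 3.37
v 3.157 -2.345 3.492
v 1.323 -3.115 3.948
v 2.221 -3.688 4.07
v 2.029 -2.85 4.711
v 2.607 -2.02 4.353
v 1.873 -3.44 3.087
v 2.451 -2.61 2.729
v 2.918 -3.376 3.317
v 3.015 -3.011 4.321
v 1.465 -2.449 3.119
v 1.562 -2.084 4.123
v 2.79 -1.941 3.38
v 1.69 -3.519 4.06
v 1.577 -3.026 4.436
v 2.105 -3.363 4.508
v 2.467 -1.75 3.887
v 2.995 -2.086 3.958
v 2.332 -2.383 4.675
v 1.485 -3.374 3.482
v 2.013 -3.71 3.553
v 2.375 -2.097 2.932
v 2.903 -2.434 3.004
v 2.148 -3.077 2.765
v 3.178 -2.884 3.349
v 2.628 -3.673 3.689
v 2.423 -3.527 3.111
v 2.763 -3.04 2.901
v 3.234 -2.669 3.939
v 2.685 -3.458 4.279
v 2.572 -2.966 4.655
v 2.911 -2.478 4.445
v 3.094 -3.275 3.836
v 1.795 -2.002 3.161
v 1.246 -2.791 3.501
v 1.569 -2.982 2.995
v 1.908 -2.494 2.785
v 1.852 -1.787 3.751
v 1.302 -2.576 4.091
v 1.717 -2.42 4.539
v 2.057 -1.933 4.329
v 1.386 -2.185 3.604
v -3.511 0.591 0.9
v -2.906 0.794 1.188
v -3.424 0.831 2.248
v -4.029 0.629 1.96
v -3.159 1.177 1.051
v -3.676 1.214 2.111
v -3.577 1.286 0.844
v -4.094 1.323 1.904
v -3.964 1.07 0.663
v -4.481 1.107 1.723
v -4.139 0.63 0.592
v -4.656 0.667 1.652
v -4.021 0.172 0.666
v -4.538 0.209 1.726
v -3.664 -0.09 0.849
v -4.181 -0.053 1.909
v -3.236 -0.033 1.056
v -3.753 0.004 2.116
v -2.937 0.316 1.19
v -3.454 0.353 2.25
v 2.487 -2.273 0.6
v 1.94 -2.414 1.207
v 3.257 -1.28 1.525
v 2.709 -1.421 2.132
v 3.411 -3.499 1.148
v 2.863 -3.64 1.755
v 4.18 -2.506 2.073
v 3.633 -2.647 2.68
f 2 1 4
f 2 4 3
f 4 1 5
f 4 5 3
f 5 1 6
f 5 6 3
f 6 1 7
f 6 7 3
f 7 1 8
f 7 8 3
f 8 1 9
f 8 9 3
f 9 1 10
f 9 10 3
f 10 1 11
f 10 11 3
f 11 1 2
f 11 2 3
f 12 49 28
f 49 23 52
f 28 52 17
f 49 52 28
f 12 28 24
f 28 17 29
f 24 29 13
f 28 29 24
f 12 24 33
f 24 13 34
f 33 34 19
f 24 34 33
f 12 33 45
f 33 19 48
f 45 48 22
f 33 48 45
f 12 45 49
f 45 22 53
f 49 53 23
f 45 53 49
f 13 29 40
f 29 17 43
f 40 43 21
f 29 43 40
f 17 52 30
f 52 23 51
f 30 51 16
f 52 51 30
f 23 53 50
f 53 22 46
f 50 46 14
f 53 46 50
f 22 48 47
f 48 19 35
f 47 35 18
f 48 35 47
f 19 34 39
f 34 13 36
f 39 36 20
f 34 36 39
f 15 41 27
f 41 21 42
f 27 42 16
f 41 42 27
f 15 27 25
f 27 16 26
f 25 26 14
f 27 26 25
f 15 25 32
f 25 14 31
f 32 31 18
f 25 31 32
f 15 32 37
f 32 18 38
f 37 38 20
f 32 38 37
f 15 37 41
f 37 20 44
f 41 44 21
f 37 44 41
f 16 42 30
f 42 21 43
f 30 43 17
f 42 43 30
f 14 26 50
f 26 16 51
f 50 51 23
f 26 51 50
f 18 31 47
f 31 14 46
f 47 46 22
f 31 46 47
f 20 38 39
f 38 18 35
f 39 35 19
f 38 35 39
f 21 44 40
f 44 20 36
f 40 36 13
f 44 36 40
f 55 54 58
f 55 58 56
f 56 58 59
f 56 59 57
f 58 54 60
f 58 60 59
f 59 60 61
f 59 61 57
f 60 54 62
f 60 62 61
f 61 62 63
f 61 63 57
f 62 54 64
f 62 64 63
f 63 64 65
f 63 65 57
f 64 54 66
f 64 66 65
f 65 66 67
f 65 67 57
f 66 54 68
f 66 68 67
f 67 68 69
f 67 69 57
f 68 54 70
f 68 70 69
f 69 70 71
f 69 71 57
f 70 54 72
f 70 72 71
f 71 72 73
f 71 73 57
f 72 54 55
f 72 55 73
f 73 55 56
f 73 56 57
f 75 77 74
f 78 75 74
f 74 77 76
f 76 78 74
f 75 81 77
f 79 75 78
f 79 81 75
f 77 81 76
f 80 78 76
f 76 81 80
f 80 79 78
f 81 79 80



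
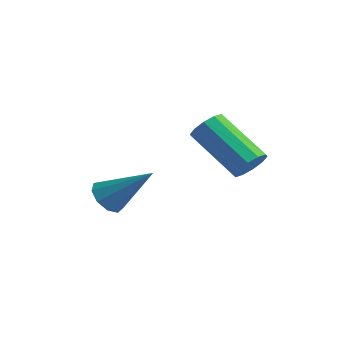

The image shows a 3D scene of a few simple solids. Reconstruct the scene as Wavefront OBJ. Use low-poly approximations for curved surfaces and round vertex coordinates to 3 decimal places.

v -1.649 -2.909 0.182
v -1.171 -3.365 -0.077
v -0.311 -2.231 1.458
v -1.15 -2.946 -0.322
v -1.362 -2.51 -0.331
v -1.709 -2.26 -0.1
v -2.028 -2.313 0.262
v -2.169 -2.645 0.587
v -2.068 -3.101 0.722
v -1.77 -3.466 0.604
v -1.416 -3.571 0.289
v 2.576 -0.942 2.287
v 2.898 -0.629 2.771
v 1.186 -0.765 3.997
v 0.864 -1.078 3.513
v 2.711 -0.349 2.541
v 0.999 -0.484 3.768
v 2.473 -0.294 2.215
v 0.761 -0.43 3.441
v 2.274 -0.488 1.916
v 0.562 -0.623 3.142
v 2.19 -0.855 1.758
v 0.479 -0.99 2.985
v 2.254 -1.255 1.803
v 0.542 -1.391 3.029
v 2.441 -1.536 2.032
v 0.729 -1.671 3.259
v 2.679 -1.59 2.359
v 0.967 -1.726 3.585
v 2.878 -1.397 2.658
v 1.166 -1.532 3.884
v 2.961 -1.03 2.815
v 1.25 -1.165 4.042
f 2 1 4
f 2 4 3
f 4 1 5
f 4 5 3
f 5 1 6
f 5 6 3
f 6 1 7
f 6 7 3
f 7 1 8
f 7 8 3
f 8 1 9
f 8 9 3
f 9 1 10
f 9 10 3
f 10 1 11
f 10 11 3
f 11 1 2
f 11 2 3
f 13 12 16
f 13 16 14
f 14 16 17
f 14 17 15
f 16 12 18
f 16 18 17
f 17 18 19
f 17 19 15
f 18 12 20
f 18 20 19
f 19 20 21
f 19 21 15
f 20 12 22
f 20 22 21
f 21 22 23
f 21 23 15
f 22 12 24
f 22 24 23
f 23 24 25
f 23 25 15
f 24 12 26
f 24 26 25
f 25 26 27
f 25 27 15
f 26 12 28
f 26 28 27
f 27 28 29
f 27 29 15
f 28 12 30
f 28 30 29
f 29 30 31
f 29 31 15
f 30 12 32
f 30 32 31
f 31 32 33
f 31 33 15
f 32 12 13
f 32 13 33
f 33 13 14
f 33 14 15



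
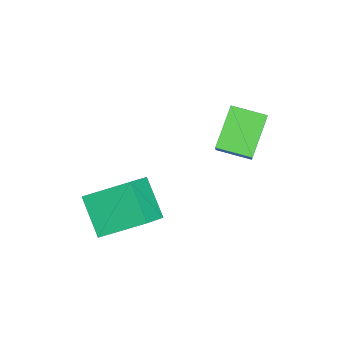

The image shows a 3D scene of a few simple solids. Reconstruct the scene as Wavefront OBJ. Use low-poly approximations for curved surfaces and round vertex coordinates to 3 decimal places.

v 2.441 -4.256 2.271
v 2.232 -2.491 3.351
v 1.345 -3.917 1.505
v 1.135 -2.152 2.585
v 3.525 -3.408 1.095
v 3.315 -1.643 2.175
v 2.428 -3.069 0.329
v 2.219 -1.304 1.409
v -2.527 0.25 3.664
v -1.176 0.483 5.202
v -2.469 1.624 3.405
v -1.119 1.858 4.943
v -1.101 -0.038 2.457
v 0.249 0.196 3.995
v -1.044 1.337 2.198
v 0.307 1.57 3.736
f 2 4 1
f 5 2 1
f 1 4 3
f 3 5 1
f 2 8 4
f 6 2 5
f 6 8 2
f 4 8 3
f 7 5 3
f 3 8 7
f 7 6 5
f 8 6 7
f 10 12 9
f 13 10 9
f 9 12 11
f 11 13 9
f 10 16 12
f 14 10 13
f 14 16 10
f 12 16 11
f 15 13 11
f 11 16 15
f 15 14 13
f 16 14 15



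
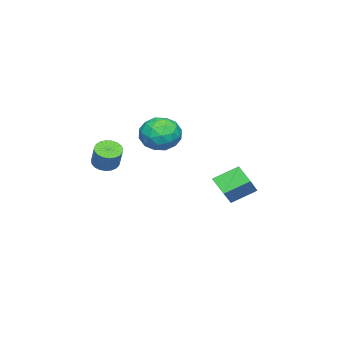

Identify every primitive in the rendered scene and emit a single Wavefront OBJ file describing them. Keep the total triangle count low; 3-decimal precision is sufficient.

v -4.479 0.798 -0.338
v -3.072 0.972 0.819
v -3.98 1.637 -1.07
v -2.574 1.811 0.087
v -3.706 -0.331 -1.107
v -2.3 -0.157 0.05
v -3.208 0.508 -1.839
v -1.801 0.682 -0.682
v -0.743 -1.47 4.271
v 0.278 -1.177 3.841
v -0.758 -2.983 3.199
v 0.263 -2.69 2.769
v 0.176 -3.028 3.861
v 0.186 -2.093 4.523
v -0.666 -2.067 2.517
v -0.656 -1.132 3.179
v 0.326 -1.546 2.757
v 0.846 -2.139 3.588
v -1.326 -2.021 3.452
v -0.806 -2.614 4.283
v -0.231 -1.191 4.15
v -0.249 -2.969 2.89
v -0.3 -3.168 3.532
v 0.3 -2.996 3.279
v -0.285 -1.729 4.551
v 0.315 -1.556 4.299
v 0.255 -2.645 4.31
v -0.795 -2.604 2.741
v -0.195 -2.431 2.489
v -0.78 -1.164 3.761
v -0.18 -0.992 3.508
v -0.735 -1.515 2.73
v 0.397 -1.235 3.26
v 0.388 -2.124 2.63
v -0.157 -1.758 2.482
v -0.152 -1.209 2.871
v 0.703 -1.584 3.749
v 0.694 -2.473 3.119
v 0.643 -2.672 3.76
v 0.649 -2.122 4.15
v 0.731 -1.801 3.112
v -1.174 -1.687 3.921
v -1.183 -2.576 3.291
v -1.129 -2.038 2.89
v -1.123 -1.488 3.28
v -0.868 -2.036 4.41
v -0.877 -2.925 3.78
v -0.328 -2.951 4.169
v -0.323 -2.402 4.558
v -1.211 -2.359 3.928
v 2.62 -3.693 2.305
v 2.952 -3.21 1.922
v 3.533 -2.745 3.012
v 3.2 -3.227 3.395
v 2.706 -3.072 1.994
v 3.287 -2.607 3.084
v 2.446 -3.04 2.119
v 3.027 -2.575 3.209
v 2.215 -3.122 2.277
v 2.796 -2.657 3.367
v 2.054 -3.302 2.439
v 2.635 -2.837 3.53
v 1.991 -3.55 2.579
v 2.572 -3.085 3.669
v 2.037 -3.822 2.671
v 2.618 -3.357 3.761
v 2.183 -4.072 2.699
v 2.764 -3.607 3.79
v 2.405 -4.256 2.66
v 2.986 -3.791 3.75
v 2.664 -4.343 2.559
v 3.245 -3.878 3.649
v 2.915 -4.318 2.414
v 3.496 -3.853 3.504
v 3.115 -4.184 2.25
v 3.696 -3.719 3.341
v 3.23 -3.965 2.096
v 3.81 -3.5 3.186
v 3.238 -3.699 1.978
v 3.819 -3.234 3.068
v 3.14 -3.432 1.916
v 3.721 -2.967 3.007
f 2 4 1
f 5 2 1
f 1 4 3
f 3 5 1
f 2 8 4
f 6 2 5
f 6 8 2
f 4 8 3
f 7 5 3
f 3 8 7
f 7 6 5
f 8 6 7
f 9 46 25
f 46 20 49
f 25 49 14
f 46 49 25
f 9 25 21
f 25 14 26
f 21 26 10
f 25 26 21
f 9 21 30
f 21 10 31
f 30 31 16
f 21 31 30
f 9 30 42
f 30 16 45
f 42 45 19
f 30 45 42
f 9 42 46
f 42 19 50
f 46 50 20
f 42 50 46
f 10 26 37
f 26 14 40
f 37 40 18
f 26 40 37
f 14 49 27
f 49 20 48
f 27 48 13
f 49 48 27
f 20 50 47
f 50 19 43
f 47 43 11
f 50 43 47
f 19 45 44
f 45 16 32
f 44 32 15
f 45 32 44
f 16 31 36
f 31 10 33
f 36 33 17
f 31 33 36
f 12 38 24
f 38 18 39
f 24 39 13
f 38 39 24
f 12 24 22
f 24 13 23
f 22 23 11
f 24 23 22
f 12 22 29
f 22 11 28
f 29 28 15
f 22 28 29
f 12 29 34
f 29 15 35
f 34 35 17
f 29 35 34
f 12 34 38
f 34 17 41
f 38 41 18
f 34 41 38
f 13 39 27
f 39 18 40
f 27 40 14
f 39 40 27
f 11 23 47
f 23 13 48
f 47 48 20
f 23 48 47
f 15 28 44
f 28 11 43
f 44 43 19
f 28 43 44
f 17 35 36
f 35 15 32
f 36 32 16
f 35 32 36
f 18 41 37
f 41 17 33
f 37 33 10
f 41 33 37
f 52 51 55
f 52 55 53
f 53 55 56
f 53 56 54
f 55 51 57
f 55 57 56
f 56 57 58
f 56 58 54
f 57 51 59
f 57 59 58
f 58 59 60
f 58 60 54
f 59 51 61
f 59 61 60
f 60 61 62
f 60 62 54
f 61 51 63
f 61 63 62
f 62 63 64
f 62 64 54
f 63 51 65
f 63 65 64
f 64 65 66
f 64 66 54
f 65 51 67
f 65 67 66
f 66 67 68
f 66 68 54
f 67 51 69
f 67 69 68
f 68 69 70
f 68 70 54
f 69 51 71
f 69 71 70
f 70 71 72
f 70 72 54
f 71 51 73
f 71 73 72
f 72 73 74
f 72 74 54
f 73 51 75
f 73 75 74
f 74 75 76
f 74 76 54
f 75 51 77
f 75 77 76
f 76 77 78
f 76 78 54
f 77 51 79
f 77 79 78
f 78 79 80
f 78 80 54
f 79 51 81
f 79 81 80
f 80 81 82
f 80 82 54
f 81 51 52
f 81 52 82
f 82 52 53
f 82 53 54



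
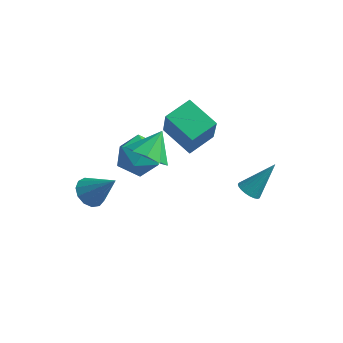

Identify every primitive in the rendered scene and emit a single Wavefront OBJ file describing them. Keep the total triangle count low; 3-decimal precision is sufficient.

v -2.775 3.457 0.858
v -2.189 2.692 2.667
v -2.309 4.769 1.262
v -1.724 4.004 3.072
v -1.176 3.096 0.188
v -0.591 2.331 1.998
v -0.711 4.408 0.593
v -0.125 3.643 2.402
v -3.401 0.835 1.415
v -2.692 1.699 1.161
v -1.948 -0.299 1.619
v -1.239 0.565 1.365
v -1.822 0.574 2.351
v -2.72 1.275 2.225
v -1.92 0.125 0.555
v -2.818 0.826 0.429
v -1.776 1.26 0.629
v -1.716 1.537 1.739
v -2.924 -0.137 1.041
v -2.864 0.14 2.151
v -3.287 -1.743 0.287
v -2.706 -1.923 -0.234
v -2.093 -1.557 1.553
v -2.757 -1.475 -0.251
v -2.977 -1.113 -0.097
v -3.294 -0.95 0.178
v -3.61 -1.039 0.488
v -3.822 -1.351 0.734
v -3.865 -1.788 0.838
v -3.724 -2.21 0.767
v -3.444 -2.484 0.543
v -3.114 -2.522 0.238
v -2.839 -2.313 -0.051
v -1.237 -0.423 2.763
v -0.813 -1.133 3.394
v -1.063 0.583 3.777
v -0.307 -0.824 3
v -0.237 -0.327 2.496
v -0.634 0.124 2.116
v -1.314 0.319 2.039
v -1.958 0.167 2.3
v -2.264 -0.261 2.778
v -2.09 -0.766 3.249
v -1.517 -1.11 3.492
v 1.712 3.382 -1.341
v 2.253 3.388 -1.622
v 2.468 4.358 0.141
v 2.147 3.602 -1.708
v 1.965 3.777 -1.731
v 1.739 3.884 -1.686
v 1.509 3.904 -1.582
v 1.314 3.834 -1.436
v 1.187 3.686 -1.274
v 1.151 3.485 -1.123
v 1.213 3.266 -1.011
v 1.36 3.067 -0.955
v 1.568 2.923 -0.966
v 1.801 2.858 -1.042
v 2.019 2.883 -1.17
v 2.183 2.995 -1.327
v 2.266 3.174 -1.487
f 2 4 1
f 5 2 1
f 1 4 3
f 3 5 1
f 2 8 4
f 6 2 5
f 6 8 2
f 4 8 3
f 7 5 3
f 3 8 7
f 7 6 5
f 8 6 7
f 9 20 14
f 9 14 10
f 9 10 16
f 9 16 19
f 9 19 20
f 10 14 18
f 14 20 13
f 20 19 11
f 19 16 15
f 16 10 17
f 12 18 13
f 12 13 11
f 12 11 15
f 12 15 17
f 12 17 18
f 13 18 14
f 11 13 20
f 15 11 19
f 17 15 16
f 18 17 10
f 22 21 24
f 22 24 23
f 24 21 25
f 24 25 23
f 25 21 26
f 25 26 23
f 26 21 27
f 26 27 23
f 27 21 28
f 27 28 23
f 28 21 29
f 28 29 23
f 29 21 30
f 29 30 23
f 30 21 31
f 30 31 23
f 31 21 32
f 31 32 23
f 32 21 33
f 32 33 23
f 33 21 22
f 33 22 23
f 35 34 37
f 35 37 36
f 37 34 38
f 37 38 36
f 38 34 39
f 38 39 36
f 39 34 40
f 39 40 36
f 40 34 41
f 40 41 36
f 41 34 42
f 41 42 36
f 42 34 43
f 42 43 36
f 43 34 44
f 43 44 36
f 44 34 35
f 44 35 36
f 46 45 48
f 46 48 47
f 48 45 49
f 48 49 47
f 49 45 50
f 49 50 47
f 50 45 51
f 50 51 47
f 51 45 52
f 51 52 47
f 52 45 53
f 52 53 47
f 53 45 54
f 53 54 47
f 54 45 55
f 54 55 47
f 55 45 56
f 55 56 47
f 56 45 57
f 56 57 47
f 57 45 58
f 57 58 47
f 58 45 59
f 58 59 47
f 59 45 60
f 59 60 47
f 60 45 61
f 60 61 47
f 61 45 46
f 61 46 47



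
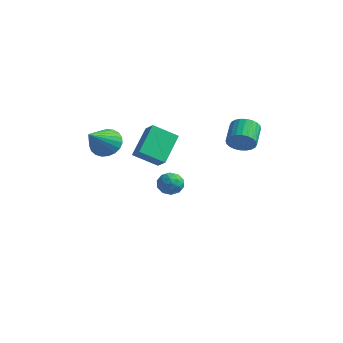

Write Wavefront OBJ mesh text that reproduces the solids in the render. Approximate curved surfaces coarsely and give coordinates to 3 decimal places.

v -3.31 -2.57 2.173
v -2.718 -2.904 1.441
v -2.81 -4.25 3.347
v -2.456 -2.671 1.664
v -2.342 -2.419 1.975
v -2.395 -2.194 2.321
v -2.607 -2.034 2.641
v -2.94 -1.966 2.88
v -3.338 -2.003 2.997
v -3.73 -2.138 2.972
v -4.05 -2.347 2.808
v -4.242 -2.595 2.535
v -4.273 -2.838 2.2
v -4.138 -3.035 1.859
v -3.859 -3.152 1.573
v -3.486 -3.168 1.391
v -3.082 -3.08 1.344
v -3.749 3.601 -2.69
v -3.414 3.202 -2.017
v -4.386 2.438 -3.063
v -4.051 2.039 -2.39
v -4.644 2.639 -2.277
v -4.25 3.358 -2.046
v -3.55 2.282 -3.034
v -3.156 3.001 -2.803
v -3.291 2.386 -2.229
v -3.967 2.607 -1.761
v -3.833 3.033 -3.319
v -4.509 3.254 -2.851
v -3.525 3.504 -2.321
v -4.275 2.136 -2.759
v -4.623 2.489 -2.693
v -4.426 2.254 -2.297
v -4.017 3.596 -2.338
v -3.82 3.361 -1.942
v -4.544 3.03 -2.095
v -3.98 2.279 -3.138
v -3.783 2.044 -2.742
v -3.374 3.386 -2.783
v -3.177 3.151 -2.387
v -3.256 2.61 -2.985
v -3.256 2.79 -2.05
v -3.631 2.106 -2.269
v -3.336 2.249 -2.647
v -3.104 2.671 -2.512
v -3.654 2.919 -1.775
v -4.028 2.236 -1.994
v -4.377 2.589 -1.928
v -4.146 3.011 -1.792
v -3.581 2.44 -1.9
v -3.772 3.404 -3.086
v -4.146 2.721 -3.305
v -3.654 2.629 -3.288
v -3.423 3.051 -3.152
v -4.169 3.534 -2.811
v -4.544 2.85 -3.03
v -4.696 2.969 -2.568
v -4.464 3.391 -2.433
v -4.219 3.2 -3.18
v 3.596 0.768 3.141
v 4.147 0.696 3.757
v 3.455 1.72 4.496
v 2.904 1.792 3.879
v 4.287 0.923 3.573
v 3.595 1.947 4.312
v 4.322 1.127 3.324
v 3.63 2.151 4.063
v 4.246 1.276 3.046
v 3.554 2.299 3.785
v 4.071 1.347 2.783
v 3.379 2.371 3.522
v 3.824 1.331 2.575
v 3.132 2.355 3.313
v 3.543 1.229 2.452
v 2.85 2.252 3.191
v 3.269 1.056 2.434
v 2.576 2.08 3.173
v 3.045 0.84 2.524
v 2.353 1.864 3.263
v 2.905 0.613 2.708
v 2.213 1.637 3.447
v 2.87 0.409 2.957
v 2.178 1.433 3.696
v 2.946 0.261 3.235
v 2.254 1.284 3.974
v 3.121 0.189 3.498
v 2.429 1.213 4.237
v 3.368 0.205 3.707
v 2.676 1.229 4.445
v 3.65 0.308 3.829
v 2.957 1.331 4.568
v 3.924 0.48 3.847
v 3.231 1.504 4.586
v -0.532 -3.209 2.182
v -1.052 -1.735 3.598
v 0.284 -2.109 1.336
v -0.236 -0.634 2.752
v 0.236 -3.406 2.668
v -0.284 -1.931 4.084
v 1.052 -2.305 1.822
v 0.532 -0.831 3.238
f 2 1 4
f 2 4 3
f 4 1 5
f 4 5 3
f 5 1 6
f 5 6 3
f 6 1 7
f 6 7 3
f 7 1 8
f 7 8 3
f 8 1 9
f 8 9 3
f 9 1 10
f 9 10 3
f 10 1 11
f 10 11 3
f 11 1 12
f 11 12 3
f 12 1 13
f 12 13 3
f 13 1 14
f 13 14 3
f 14 1 15
f 14 15 3
f 15 1 16
f 15 16 3
f 16 1 17
f 16 17 3
f 17 1 2
f 17 2 3
f 18 55 34
f 55 29 58
f 34 58 23
f 55 58 34
f 18 34 30
f 34 23 35
f 30 35 19
f 34 35 30
f 18 30 39
f 30 19 40
f 39 40 25
f 30 40 39
f 18 39 51
f 39 25 54
f 51 54 28
f 39 54 51
f 18 51 55
f 51 28 59
f 55 59 29
f 51 59 55
f 19 35 46
f 35 23 49
f 46 49 27
f 35 49 46
f 23 58 36
f 58 29 57
f 36 57 22
f 58 57 36
f 29 59 56
f 59 28 52
f 56 52 20
f 59 52 56
f 28 54 53
f 54 25 41
f 53 41 24
f 54 41 53
f 25 40 45
f 40 19 42
f 45 42 26
f 40 42 45
f 21 47 33
f 47 27 48
f 33 48 22
f 47 48 33
f 21 33 31
f 33 22 32
f 31 32 20
f 33 32 31
f 21 31 38
f 31 20 37
f 38 37 24
f 31 37 38
f 21 38 43
f 38 24 44
f 43 44 26
f 38 44 43
f 21 43 47
f 43 26 50
f 47 50 27
f 43 50 47
f 22 48 36
f 48 27 49
f 36 49 23
f 48 49 36
f 20 32 56
f 32 22 57
f 56 57 29
f 32 57 56
f 24 37 53
f 37 20 52
f 53 52 28
f 37 52 53
f 26 44 45
f 44 24 41
f 45 41 25
f 44 41 45
f 27 50 46
f 50 26 42
f 46 42 19
f 50 42 46
f 61 60 64
f 61 64 62
f 62 64 65
f 62 65 63
f 64 60 66
f 64 66 65
f 65 66 67
f 65 67 63
f 66 60 68
f 66 68 67
f 67 68 69
f 67 69 63
f 68 60 70
f 68 70 69
f 69 70 71
f 69 71 63
f 70 60 72
f 70 72 71
f 71 72 73
f 71 73 63
f 72 60 74
f 72 74 73
f 73 74 75
f 73 75 63
f 74 60 76
f 74 76 75
f 75 76 77
f 75 77 63
f 76 60 78
f 76 78 77
f 77 78 79
f 77 79 63
f 78 60 80
f 78 80 79
f 79 80 81
f 79 81 63
f 80 60 82
f 80 82 81
f 81 82 83
f 81 83 63
f 82 60 84
f 82 84 83
f 83 84 85
f 83 85 63
f 84 60 86
f 84 86 85
f 85 86 87
f 85 87 63
f 86 60 88
f 86 88 87
f 87 88 89
f 87 89 63
f 88 60 90
f 88 90 89
f 89 90 91
f 89 91 63
f 90 60 92
f 90 92 91
f 91 92 93
f 91 93 63
f 92 60 61
f 92 61 93
f 93 61 62
f 93 62 63
f 95 97 94
f 98 95 94
f 94 97 96
f 96 98 94
f 95 101 97
f 99 95 98
f 99 101 95
f 97 101 96
f 100 98 96
f 96 101 100
f 100 99 98
f 101 99 100



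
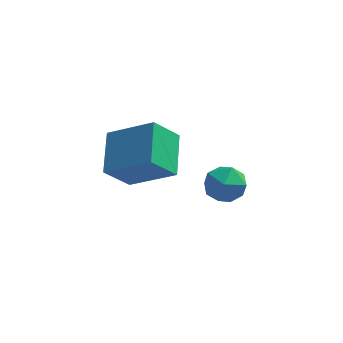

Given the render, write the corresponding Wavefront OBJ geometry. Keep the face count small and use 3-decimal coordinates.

v 2.122 -0.275 -1.526
v 2.82 0.108 -1.797
v 2.88 -1.128 -0.783
v 3.578 -0.745 -1.054
v 3.052 -0.344 -0.534
v 2.584 0.183 -0.993
v 3.116 -1.203 -1.587
v 2.648 -0.676 -2.046
v 3.434 -0.465 -1.835
v 3.395 0.066 -1.184
v 2.305 -1.086 -1.396
v 2.266 -0.555 -0.745
v -0.534 -3.828 1.633
v -0.687 -2.371 2.348
v 0.178 -3.268 0.646
v 0.025 -1.811 1.361
v 1.015 -4.129 2.579
v 0.862 -2.672 3.294
v 1.727 -3.569 1.592
v 1.574 -2.112 2.307
f 1 12 6
f 1 6 2
f 1 2 8
f 1 8 11
f 1 11 12
f 2 6 10
f 6 12 5
f 12 11 3
f 11 8 7
f 8 2 9
f 4 10 5
f 4 5 3
f 4 3 7
f 4 7 9
f 4 9 10
f 5 10 6
f 3 5 12
f 7 3 11
f 9 7 8
f 10 9 2
f 14 16 13
f 17 14 13
f 13 16 15
f 15 17 13
f 14 20 16
f 18 14 17
f 18 20 14
f 16 20 15
f 19 17 15
f 15 20 19
f 19 18 17
f 20 18 19



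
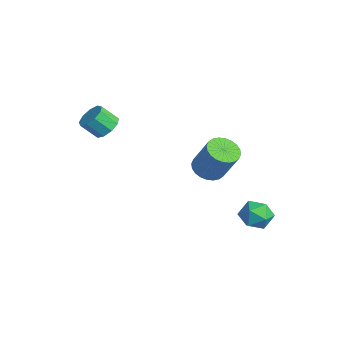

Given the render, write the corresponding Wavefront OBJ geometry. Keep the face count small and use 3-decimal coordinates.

v -2.258 2.862 -2.34
v -1.698 3.495 -2.796
v -0.703 3.971 -0.916
v -1.262 3.338 -0.46
v -1.988 3.712 -2.698
v -0.993 4.187 -0.817
v -2.318 3.798 -2.545
v -1.323 4.274 -0.664
v -2.64 3.743 -2.36
v -1.645 4.218 -0.48
v -2.903 3.553 -2.173
v -1.908 4.028 -0.293
v -3.068 3.258 -2.011
v -2.073 3.734 -0.131
v -3.11 2.903 -1.9
v -2.114 3.378 -0.019
v -3.021 2.542 -1.855
v -2.026 3.017 0.025
v -2.817 2.229 -1.884
v -1.822 2.705 -0.004
v -2.527 2.013 -1.983
v -1.532 2.488 -0.102
v -2.197 1.926 -2.136
v -1.202 2.402 -0.255
v -1.875 1.982 -2.32
v -0.88 2.457 -0.44
v -1.612 2.172 -2.507
v -0.617 2.647 -0.627
v -1.447 2.466 -2.669
v -0.452 2.942 -0.789
v -1.406 2.822 -2.781
v -0.41 3.297 -0.9
v -1.494 3.183 -2.825
v -0.499 3.658 -0.945
v 0.973 3.742 -3.775
v 1.511 4.432 -4.278
v 2.289 3.368 -2.882
v 2.827 4.058 -3.385
v 2.095 4.35 -2.755
v 1.282 4.581 -3.306
v 2.518 3.219 -3.854
v 1.705 3.45 -4.405
v 2.466 4.109 -4.327
v 2.204 4.808 -3.648
v 1.596 2.992 -3.512
v 1.334 3.691 -2.833
v -3.242 -2.349 1.303
v -2.546 -2.769 1.135
v -2.823 -3.592 2.049
v -3.518 -3.171 2.217
v -2.442 -2.371 1.525
v -2.719 -3.193 2.439
v -2.712 -1.962 1.812
v -2.989 -2.784 2.726
v -3.23 -1.734 1.86
v -3.507 -2.556 2.774
v -3.753 -1.794 1.648
v -4.03 -2.616 2.562
v -4.037 -2.113 1.274
v -4.314 -2.936 2.188
v -3.949 -2.543 0.914
v -4.225 -3.366 1.828
v -3.529 -2.882 0.736
v -3.806 -3.705 1.65
v -2.976 -2.971 0.823
v -3.252 -3.794 1.737
f 2 1 5
f 2 5 3
f 3 5 6
f 3 6 4
f 5 1 7
f 5 7 6
f 6 7 8
f 6 8 4
f 7 1 9
f 7 9 8
f 8 9 10
f 8 10 4
f 9 1 11
f 9 11 10
f 10 11 12
f 10 12 4
f 11 1 13
f 11 13 12
f 12 13 14
f 12 14 4
f 13 1 15
f 13 15 14
f 14 15 16
f 14 16 4
f 15 1 17
f 15 17 16
f 16 17 18
f 16 18 4
f 17 1 19
f 17 19 18
f 18 19 20
f 18 20 4
f 19 1 21
f 19 21 20
f 20 21 22
f 20 22 4
f 21 1 23
f 21 23 22
f 22 23 24
f 22 24 4
f 23 1 25
f 23 25 24
f 24 25 26
f 24 26 4
f 25 1 27
f 25 27 26
f 26 27 28
f 26 28 4
f 27 1 29
f 27 29 28
f 28 29 30
f 28 30 4
f 29 1 31
f 29 31 30
f 30 31 32
f 30 32 4
f 31 1 33
f 31 33 32
f 32 33 34
f 32 34 4
f 33 1 2
f 33 2 34
f 34 2 3
f 34 3 4
f 35 46 40
f 35 40 36
f 35 36 42
f 35 42 45
f 35 45 46
f 36 40 44
f 40 46 39
f 46 45 37
f 45 42 41
f 42 36 43
f 38 44 39
f 38 39 37
f 38 37 41
f 38 41 43
f 38 43 44
f 39 44 40
f 37 39 46
f 41 37 45
f 43 41 42
f 44 43 36
f 48 47 51
f 48 51 49
f 49 51 52
f 49 52 50
f 51 47 53
f 51 53 52
f 52 53 54
f 52 54 50
f 53 47 55
f 53 55 54
f 54 55 56
f 54 56 50
f 55 47 57
f 55 57 56
f 56 57 58
f 56 58 50
f 57 47 59
f 57 59 58
f 58 59 60
f 58 60 50
f 59 47 61
f 59 61 60
f 60 61 62
f 60 62 50
f 61 47 63
f 61 63 62
f 62 63 64
f 62 64 50
f 63 47 65
f 63 65 64
f 64 65 66
f 64 66 50
f 65 47 48
f 65 48 66
f 66 48 49
f 66 49 50



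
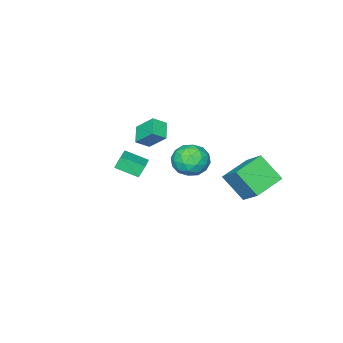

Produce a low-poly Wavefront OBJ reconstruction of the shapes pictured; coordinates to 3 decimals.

v -4.964 3.919 -0.333
v -4.634 2.531 1.181
v -4.575 5.346 0.89
v -4.245 3.959 2.405
v -2.935 3.821 -0.865
v -2.605 2.434 0.65
v -2.546 5.249 0.359
v -2.216 3.861 1.873
v 2.285 -1.181 2.64
v 1.903 -1.016 3.438
v 1.559 0.026 2.043
v 1.177 0.191 2.841
v 3.403 -0.331 2.999
v 3.021 -0.166 3.797
v 2.677 0.876 2.402
v 2.295 1.041 3.2
v -3.153 -4.006 1.518
v -2.367 -4.396 2.096
v -3.405 -2.834 2.651
v -2.62 -3.223 3.229
v -2.3 -3.217 0.891
v -1.515 -3.606 1.469
v -2.553 -2.044 2.024
v -1.767 -2.434 2.602
v -2.125 1.829 2.549
v -1.351 2.331 1.751
v -0.889 0.309 2.789
v -0.115 0.811 1.991
v -0.291 1.331 3.081
v -1.054 2.27 2.932
v -1.186 0.37 1.608
v -1.949 1.309 1.459
v -0.771 1.43 1.169
v -0.217 2.023 2.08
v -2.023 0.617 2.46
v -1.469 1.21 3.371
v -1.846 2.213 2.128
v -0.394 0.427 2.412
v -0.497 0.732 3.052
v -0.042 1.027 2.583
v -1.672 2.178 2.823
v -1.217 2.473 2.354
v -0.594 1.885 3.136
v -1.023 0.167 2.186
v -0.568 0.462 1.717
v -2.198 1.613 1.957
v -1.743 1.908 1.488
v -1.646 0.755 1.404
v -1.05 1.979 1.318
v -0.324 1.085 1.459
v -0.953 0.826 1.234
v -1.402 1.378 1.146
v -0.725 2.328 1.853
v 0.001 1.434 1.994
v -0.102 1.74 2.635
v -0.551 2.292 2.547
v -0.384 1.798 1.511
v -2.241 1.206 2.546
v -1.515 0.312 2.687
v -1.689 0.348 1.993
v -2.138 0.9 1.905
v -1.916 1.555 3.081
v -1.19 0.661 3.222
v -0.838 1.262 3.394
v -1.287 1.814 3.306
v -1.856 0.842 3.029
f 2 4 1
f 5 2 1
f 1 4 3
f 3 5 1
f 2 8 4
f 6 2 5
f 6 8 2
f 4 8 3
f 7 5 3
f 3 8 7
f 7 6 5
f 8 6 7
f 10 12 9
f 13 10 9
f 9 12 11
f 11 13 9
f 10 16 12
f 14 10 13
f 14 16 10
f 12 16 11
f 15 13 11
f 11 16 15
f 15 14 13
f 16 14 15
f 18 20 17
f 21 18 17
f 17 20 19
f 19 21 17
f 18 24 20
f 22 18 21
f 22 24 18
f 20 24 19
f 23 21 19
f 19 24 23
f 23 22 21
f 24 22 23
f 25 62 41
f 62 36 65
f 41 65 30
f 62 65 41
f 25 41 37
f 41 30 42
f 37 42 26
f 41 42 37
f 25 37 46
f 37 26 47
f 46 47 32
f 37 47 46
f 25 46 58
f 46 32 61
f 58 61 35
f 46 61 58
f 25 58 62
f 58 35 66
f 62 66 36
f 58 66 62
f 26 42 53
f 42 30 56
f 53 56 34
f 42 56 53
f 30 65 43
f 65 36 64
f 43 64 29
f 65 64 43
f 36 66 63
f 66 35 59
f 63 59 27
f 66 59 63
f 35 61 60
f 61 32 48
f 60 48 31
f 61 48 60
f 32 47 52
f 47 26 49
f 52 49 33
f 47 49 52
f 28 54 40
f 54 34 55
f 40 55 29
f 54 55 40
f 28 40 38
f 40 29 39
f 38 39 27
f 40 39 38
f 28 38 45
f 38 27 44
f 45 44 31
f 38 44 45
f 28 45 50
f 45 31 51
f 50 51 33
f 45 51 50
f 28 50 54
f 50 33 57
f 54 57 34
f 50 57 54
f 29 55 43
f 55 34 56
f 43 56 30
f 55 56 43
f 27 39 63
f 39 29 64
f 63 64 36
f 39 64 63
f 31 44 60
f 44 27 59
f 60 59 35
f 44 59 60
f 33 51 52
f 51 31 48
f 52 48 32
f 51 48 52
f 34 57 53
f 57 33 49
f 53 49 26
f 57 49 53



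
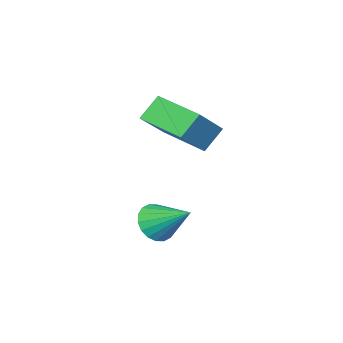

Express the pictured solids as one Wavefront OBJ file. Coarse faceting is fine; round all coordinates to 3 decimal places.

v -0.758 -2.095 -0.243
v 0.875 -1.94 1.084
v -0.635 0.014 -0.642
v 0.999 0.169 0.685
v 0.061 -2.329 -1.225
v 1.695 -2.174 0.102
v 0.185 -0.22 -1.624
v 1.818 -0.065 -0.297
v 2.91 -0.356 -4.475
v 3.715 -0.115 -4.849
v 2.91 1.276 -3.425
v 3.443 0.05 -5.106
v 3.064 0.135 -5.238
v 2.655 0.122 -5.218
v 2.297 0.015 -5.052
v 2.06 -0.166 -4.771
v 1.992 -0.384 -4.431
v 2.105 -0.597 -4.1
v 2.378 -0.762 -3.844
v 2.757 -0.847 -3.712
v 3.165 -0.834 -3.731
v 3.524 -0.727 -3.898
v 3.76 -0.546 -4.179
v 3.829 -0.327 -4.518
f 2 4 1
f 5 2 1
f 1 4 3
f 3 5 1
f 2 8 4
f 6 2 5
f 6 8 2
f 4 8 3
f 7 5 3
f 3 8 7
f 7 6 5
f 8 6 7
f 10 9 12
f 10 12 11
f 12 9 13
f 12 13 11
f 13 9 14
f 13 14 11
f 14 9 15
f 14 15 11
f 15 9 16
f 15 16 11
f 16 9 17
f 16 17 11
f 17 9 18
f 17 18 11
f 18 9 19
f 18 19 11
f 19 9 20
f 19 20 11
f 20 9 21
f 20 21 11
f 21 9 22
f 21 22 11
f 22 9 23
f 22 23 11
f 23 9 24
f 23 24 11
f 24 9 10
f 24 10 11

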